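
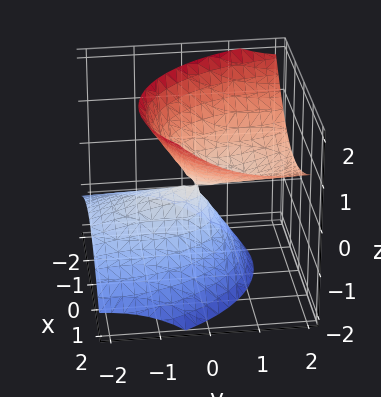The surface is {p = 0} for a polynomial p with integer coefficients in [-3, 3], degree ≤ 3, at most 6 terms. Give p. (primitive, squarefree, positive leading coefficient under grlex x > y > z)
2*x^2 - x*z + y^2 - 3*y*z - 2*z^2

(a) deg p = 2. A generic line meets the surface in up to 2 points.
(b) Reading off the gridlines: it crosses the y-axis at the gridline y = 0; one z-axis crossing is at z = 0; one x-axis crossing is at x = 0.
(c) Solving for integer coefficients yields p as stated.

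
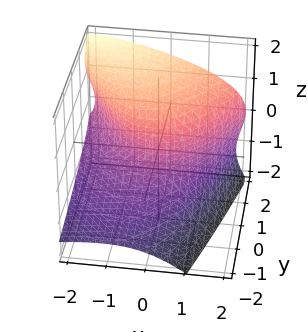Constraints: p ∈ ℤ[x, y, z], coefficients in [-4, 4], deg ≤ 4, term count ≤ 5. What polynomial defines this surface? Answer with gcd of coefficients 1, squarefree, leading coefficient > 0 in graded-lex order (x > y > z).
x*z^2 + z^3 + x^2 - 2*y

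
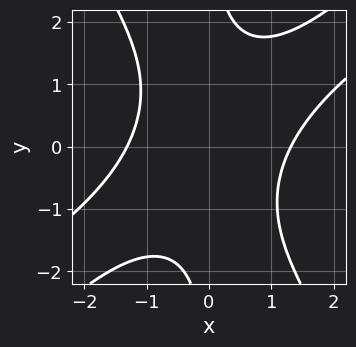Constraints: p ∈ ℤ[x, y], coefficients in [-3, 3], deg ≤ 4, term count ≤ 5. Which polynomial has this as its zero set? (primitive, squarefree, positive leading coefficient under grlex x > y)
x^4 - 2*x^3*y + x*y^3 - 3

(a) Degree: no degree-3 curve has this shape, so deg p = 4.
(b) Checking where it meets the axes: no y-intercept at any integer in the box.
(c) Solving for integer coefficients yields p as stated.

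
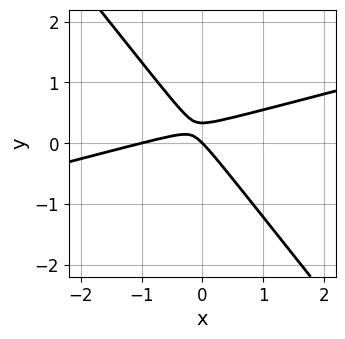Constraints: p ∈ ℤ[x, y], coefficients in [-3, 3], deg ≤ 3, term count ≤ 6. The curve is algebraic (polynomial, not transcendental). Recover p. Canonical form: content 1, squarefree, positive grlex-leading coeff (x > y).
First, the degree is 2 — no degree-1 curve has this shape.
Next, observable constraints: among the integer gridlines, it crosses the x-axis at x ∈ {-1, 0}; it crosses the y-axis at the gridline y = 0.
Finally, these observations pin down the coefficients.

x^2 - 3*x*y - 3*y^2 + x + y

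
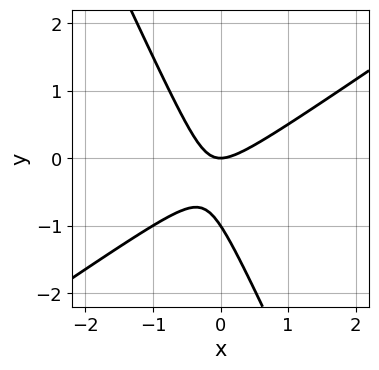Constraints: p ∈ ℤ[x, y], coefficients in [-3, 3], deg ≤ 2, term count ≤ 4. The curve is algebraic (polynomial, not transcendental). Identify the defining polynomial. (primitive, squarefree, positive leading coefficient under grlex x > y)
(a) The degree is 2 — a generic line meets the curve in up to 2 points.
(b) From the axis intercepts and sections: one x-axis crossing is at x = 0; the y-axis gridline crossings are at y ∈ {-1, 0}.
(c) Putting this together gives p.

3*x^2 - 3*x*y - 2*y^2 - 2*y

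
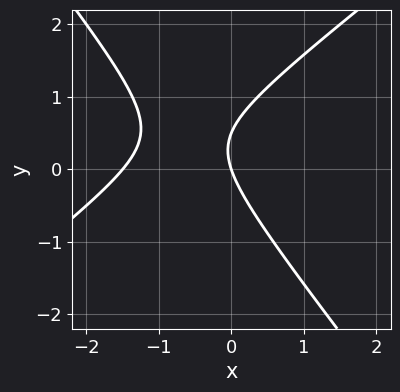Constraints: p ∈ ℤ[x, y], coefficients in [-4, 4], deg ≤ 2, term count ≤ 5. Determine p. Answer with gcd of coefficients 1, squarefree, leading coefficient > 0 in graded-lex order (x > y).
2*x^2 - x*y - 2*y^2 + 3*x + y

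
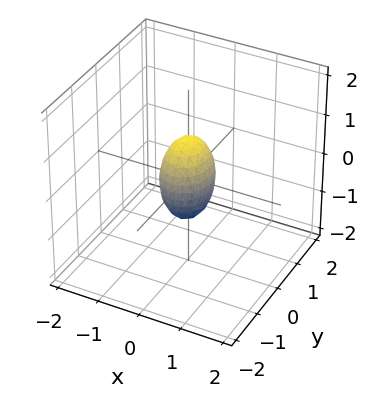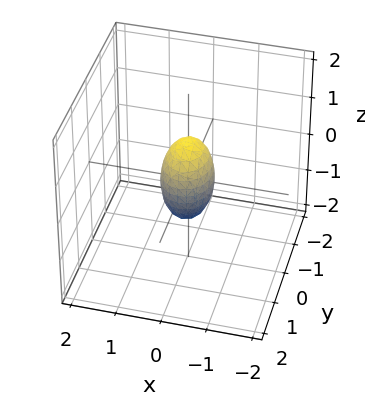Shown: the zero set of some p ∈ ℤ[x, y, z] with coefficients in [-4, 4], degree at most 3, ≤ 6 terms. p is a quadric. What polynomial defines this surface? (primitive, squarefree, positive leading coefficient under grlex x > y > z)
3*x^2 + 2*y^2 + z^2 - 1

(a) Degree: bounded and convex; a quadric, so deg p = 2.
(b) Symmetries: the x ↦ −x reflection is a symmetry, so x appears only in even powers; mirror symmetry y ↦ −y ⇒ only even powers of y; it's symmetric under z → −z, forcing even powers of z.
(c) From the axis intercepts and sections: among the integer gridlines, it crosses the z-axis at z ∈ {-1, 1}.
(d) Putting this together gives p.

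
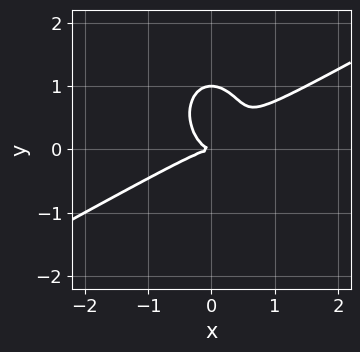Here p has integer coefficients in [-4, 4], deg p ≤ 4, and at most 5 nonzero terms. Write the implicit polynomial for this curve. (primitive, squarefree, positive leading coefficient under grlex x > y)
1. The degree is 3 — the shape is more complex than any degree-2 curve.
2. From the visible intercepts: it meets the x-axis at x = 0 (among the integer gridlines); among the integer gridlines, it crosses the y-axis at y ∈ {0, 1}.
3. These observations pin down the coefficients.

2*x^3 - 3*x^2*y - 2*y^3 + 2*y^2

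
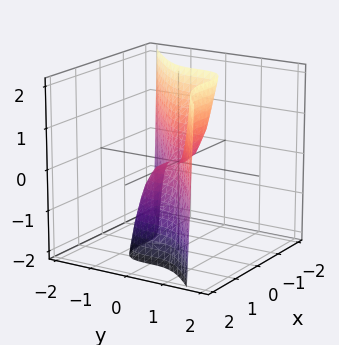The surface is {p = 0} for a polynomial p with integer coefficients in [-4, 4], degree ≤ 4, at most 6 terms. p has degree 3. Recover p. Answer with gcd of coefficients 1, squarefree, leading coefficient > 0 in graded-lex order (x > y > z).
The degree is 3 — the shape is more complex than any degree-2 surface.
Against the integer gridlines: it crosses the y-axis at the gridline y = 0; one z-axis crossing is at z = 0; it crosses the x-axis at the gridline x = 0.
Solving for integer coefficients yields p as stated.

2*x^3 - 3*y^3 - x^2 + z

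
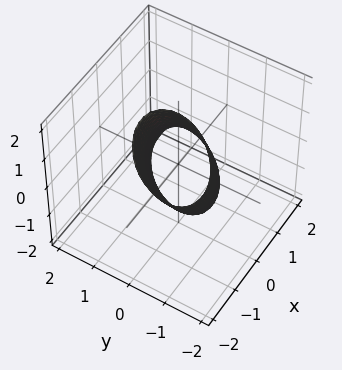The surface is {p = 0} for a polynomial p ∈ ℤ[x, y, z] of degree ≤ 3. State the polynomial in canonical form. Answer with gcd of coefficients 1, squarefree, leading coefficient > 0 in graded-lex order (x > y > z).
3*x^2 - 3*x*y + 3*x*z + 3*y^2 + z^2 - 3

Degree: a generic line meets the surface in up to 2 points, so deg p = 2.
Observable constraints: among the integer gridlines, it crosses the x-axis at x ∈ {-1, 1}; the y-axis gridline crossings are at y ∈ {-1, 1}.
Together with the visible shape, these determine p as stated.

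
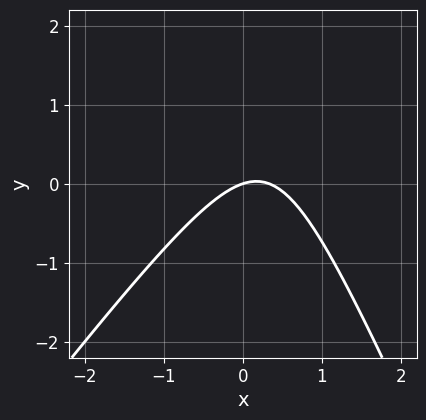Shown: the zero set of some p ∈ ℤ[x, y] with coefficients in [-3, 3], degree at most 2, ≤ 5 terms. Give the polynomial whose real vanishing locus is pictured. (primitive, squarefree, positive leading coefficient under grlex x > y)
(a) deg p = 2.
(b) From the axis intercepts and sections: it crosses the y-axis at the gridline y = 0; it crosses the x-axis at the gridline x = 0.
(c) Assembling these constraints gives the stated polynomial.

3*x^2 - x*y - y^2 - x + 3*y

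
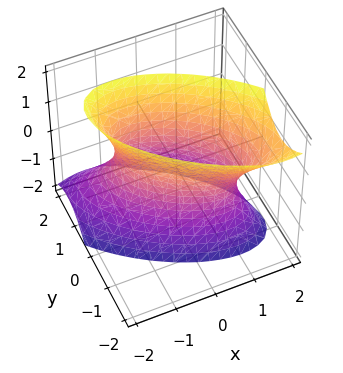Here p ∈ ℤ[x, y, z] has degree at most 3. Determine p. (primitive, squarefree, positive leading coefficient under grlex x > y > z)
(a) The degree is 2 — no degree-1 surface has this shape.
(b) From the visible intercepts: the x-axis gridline crossings are at x ∈ {-1, 1}; it misses every integer gridline on the z-axis.
(c) The integer polynomial consistent with all of this is the stated p.

2*x^2 + 3*x*y + 3*y^2 + y*z - z^2 - 2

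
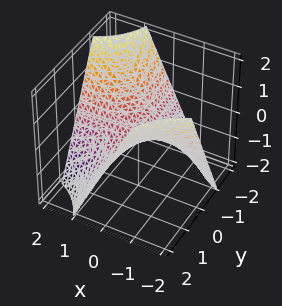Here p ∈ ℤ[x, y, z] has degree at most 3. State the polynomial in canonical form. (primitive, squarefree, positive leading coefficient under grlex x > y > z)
First, degree: a saddle surface; a quadric, so deg p = 2.
Next, checking where it meets the axes: every point of the y-axis in the box is on the surface; every point of the x-axis in the box is on the surface.
Finally, matching integer coefficients to the picture gives p.

x*y + z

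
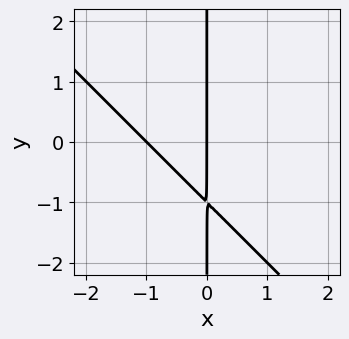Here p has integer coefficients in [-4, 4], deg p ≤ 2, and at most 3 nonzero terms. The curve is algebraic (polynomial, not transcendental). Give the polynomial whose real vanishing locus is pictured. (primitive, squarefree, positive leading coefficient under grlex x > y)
x^2 + x*y + x

(a) deg p = 2.
(b) Against the integer gridlines: the x-axis gridline crossings are at x ∈ {-1, 0}; the visible y-axis segment lies entirely on the curve.
(c) The integer polynomial consistent with all of this is the stated p.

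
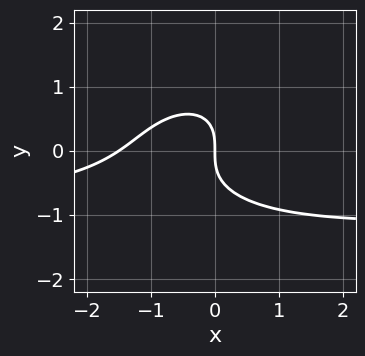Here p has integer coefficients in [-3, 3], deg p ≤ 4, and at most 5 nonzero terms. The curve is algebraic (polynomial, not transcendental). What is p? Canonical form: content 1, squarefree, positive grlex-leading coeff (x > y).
2*x^2*y - x*y^2 + 3*y^3 + 2*x^2 + 3*x

First, the degree is 3 — the shape is more complex than any degree-2 curve.
Next, from the axis intercepts and sections: one x-axis crossing is at x = 0; one y-axis crossing is at y = 0.
Finally, the integer polynomial consistent with all of this is the stated p.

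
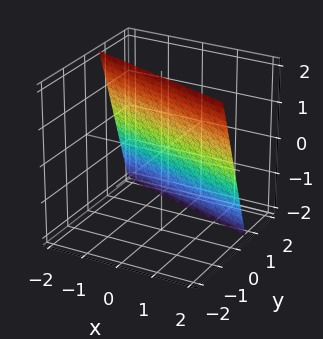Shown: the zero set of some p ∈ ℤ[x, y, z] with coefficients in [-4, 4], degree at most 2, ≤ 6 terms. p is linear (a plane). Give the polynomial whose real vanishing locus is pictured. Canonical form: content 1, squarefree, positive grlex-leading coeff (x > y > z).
First, deg p = 1. The surface is flat (a plane).
Then, against the integer gridlines: one z-axis crossing is at z = 2; one x-axis crossing is at x = 2.
Finally, assembling these constraints gives the stated polynomial.

x + 3*y + z - 2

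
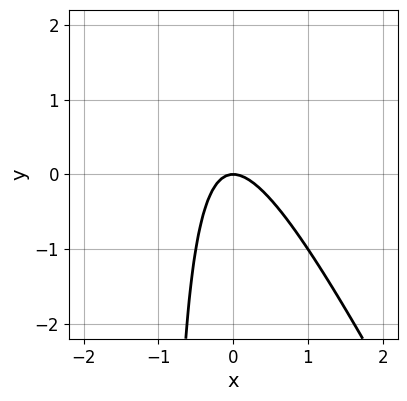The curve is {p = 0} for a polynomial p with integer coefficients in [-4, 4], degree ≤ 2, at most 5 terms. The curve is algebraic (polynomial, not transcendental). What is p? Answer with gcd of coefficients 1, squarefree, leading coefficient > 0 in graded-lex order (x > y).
1. Degree: a generic line meets the curve in up to 2 points, so deg p = 2.
2. Reading off the gridlines: one x-axis crossing is at x = 0; it crosses the y-axis at the gridline y = 0.
3. Putting this together gives p.

2*x^2 + x*y + y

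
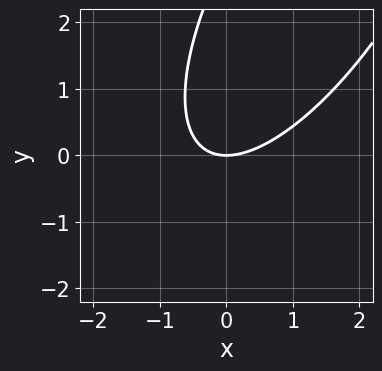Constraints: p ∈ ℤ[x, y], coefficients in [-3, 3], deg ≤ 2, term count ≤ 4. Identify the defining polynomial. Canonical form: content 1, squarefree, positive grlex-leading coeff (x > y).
2*x^2 - 2*x*y + y^2 - 3*y

The degree is 2 — a generic line meets the curve in up to 2 points.
Observable constraints: it crosses the x-axis at the gridline x = 0; it meets the y-axis at y = 0 (among the integer gridlines).
Putting this together gives p.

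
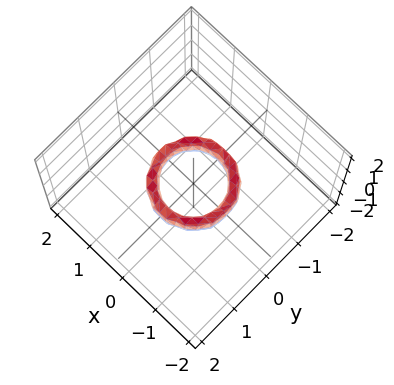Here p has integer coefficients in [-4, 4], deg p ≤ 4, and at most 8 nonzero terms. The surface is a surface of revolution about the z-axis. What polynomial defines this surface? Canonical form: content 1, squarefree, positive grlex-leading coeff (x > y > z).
2*x^4 + 4*x^2*y^2 + 2*y^4 - 3*x^2 - 3*y^2 + z^2 + 1

Degree: the shape is more complex than any degree-3 surface, so deg p = 4.
Symmetries: rotational symmetry about the z-axis ⇒ p depends on x, y only through x² + y².
Observable constraints: the x-axis gridline crossings are at x ∈ {-1, 1}; the y-axis gridline crossings are at y ∈ {-1, 1}; no z-intercept at any integer in the box; a circular section at z = 0 has radius between 0 and 1.
Putting this together gives p.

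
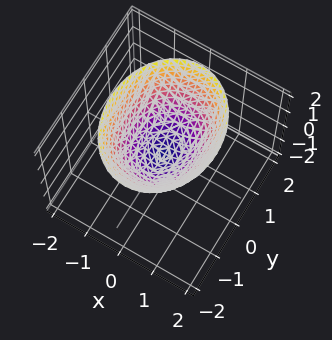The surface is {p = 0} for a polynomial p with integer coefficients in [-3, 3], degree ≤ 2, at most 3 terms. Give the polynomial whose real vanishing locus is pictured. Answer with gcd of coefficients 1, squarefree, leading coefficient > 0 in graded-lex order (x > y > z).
3*x^2 + 2*y^2 - 3*z

First, degree: a single bowl opening along one axis; a quadric, so deg p = 2.
Next, symmetries: mirror symmetry y ↦ −y ⇒ only even powers of y; the x ↦ −x reflection is a symmetry, so x appears only in even powers.
Next, from the axis intercepts and sections: one y-axis crossing is at y = 0; it crosses the z-axis at the gridline z = 0; it crosses the x-axis at the gridline x = 0.
Finally, the integer polynomial consistent with all of this is the stated p.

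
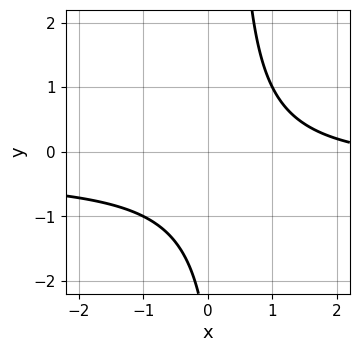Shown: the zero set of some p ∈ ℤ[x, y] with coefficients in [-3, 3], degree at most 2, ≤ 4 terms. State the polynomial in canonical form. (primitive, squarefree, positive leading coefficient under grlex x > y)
The degree is 2 — the shape is more complex than any degree-1 curve.
Against the integer gridlines: it misses every integer gridline on the x-axis; it misses every integer gridline on the y-axis.
These observations pin down the coefficients.

3*x*y + x - y - 3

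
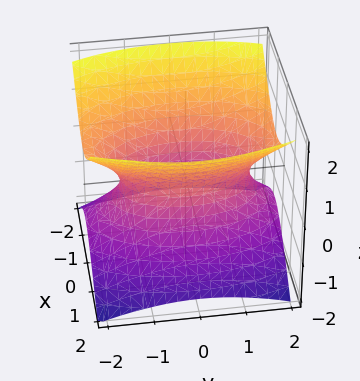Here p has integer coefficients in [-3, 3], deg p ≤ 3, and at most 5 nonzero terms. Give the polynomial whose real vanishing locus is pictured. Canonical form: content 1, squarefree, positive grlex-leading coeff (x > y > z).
First, the degree is 2 — one connected sheet with a waist; a quadric.
Then, symmetries: it's symmetric under x → −x, forcing even powers of x; the z ↦ −z reflection is a symmetry, so z appears only in even powers; it's symmetric under y → −y, forcing even powers of y.
Then, checking where it meets the axes: the surface avoids every integer z-axis point in the box.
Finally, solving for integer coefficients yields p as stated.

3*x^2 + y^2 - 3*z^2 - 2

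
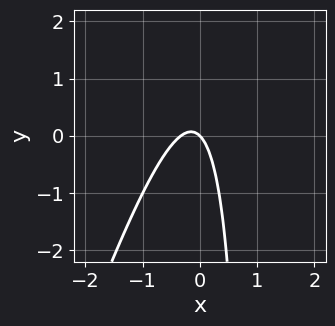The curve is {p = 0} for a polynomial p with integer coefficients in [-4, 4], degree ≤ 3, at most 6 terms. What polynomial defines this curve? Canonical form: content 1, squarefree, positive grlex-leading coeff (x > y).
3*x^2 - x*y + x + y

First, deg p = 2. The shape is more complex than any degree-1 curve.
Next, from the visible intercepts: one y-axis crossing is at y = 0; it meets the x-axis at x = 0 (among the integer gridlines).
Finally, the integer polynomial consistent with all of this is the stated p.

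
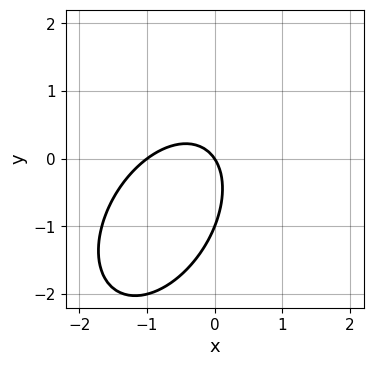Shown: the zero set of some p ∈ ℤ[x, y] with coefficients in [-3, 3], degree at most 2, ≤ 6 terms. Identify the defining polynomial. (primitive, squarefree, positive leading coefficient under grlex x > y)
(a) The degree is 2 — the shape is more complex than any degree-1 curve.
(b) Reading off the gridlines: the y-axis gridline crossings are at y ∈ {-1, 0}; among the integer gridlines, it crosses the x-axis at x ∈ {-1, 0}.
(c) Assembling these constraints gives the stated polynomial.

3*x^2 - 2*x*y + 2*y^2 + 3*x + 2*y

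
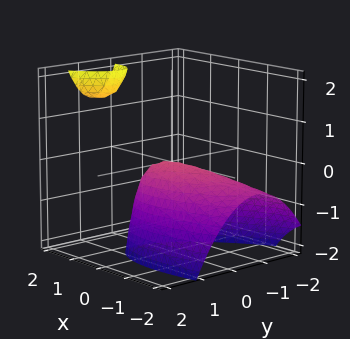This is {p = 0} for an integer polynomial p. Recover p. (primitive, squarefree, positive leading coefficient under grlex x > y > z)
x^2 - 2*x*y - 2*x*z + 3*y^2 + 2*z

1. The picture has 2 separate pieces.
2. deg p = 2.
3. Against the integer gridlines: one z-axis crossing is at z = 0; it meets the x-axis at x = 0 (among the integer gridlines); one y-axis crossing is at y = 0.
4. These observations pin down the coefficients.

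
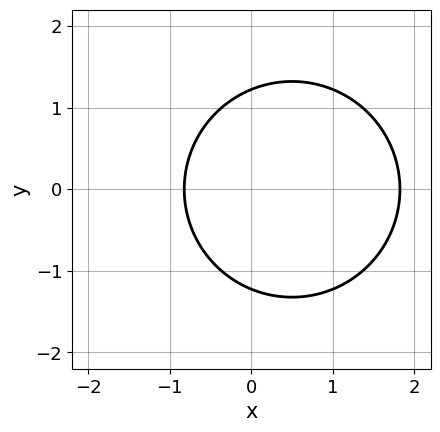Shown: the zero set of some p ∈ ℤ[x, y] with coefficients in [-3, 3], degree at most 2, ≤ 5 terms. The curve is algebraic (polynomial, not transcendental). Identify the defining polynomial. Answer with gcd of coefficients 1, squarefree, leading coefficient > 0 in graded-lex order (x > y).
1. The degree is 2 — a generic line meets the curve in up to 2 points.
2. Symmetries: it's symmetric under y → −y, forcing even powers of y.
3. The integer polynomial consistent with all of this is the stated p.

2*x^2 + 2*y^2 - 2*x - 3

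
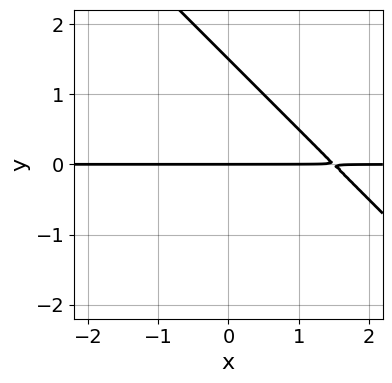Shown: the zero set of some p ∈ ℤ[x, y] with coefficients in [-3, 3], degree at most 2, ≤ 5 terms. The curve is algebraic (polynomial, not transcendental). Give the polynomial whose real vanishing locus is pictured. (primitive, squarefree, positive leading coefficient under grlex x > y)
2*x*y + 2*y^2 - 3*y

(a) Degree: the shape is more complex than any degree-1 curve, so deg p = 2.
(b) Checking where it meets the axes: every point of the x-axis in the box is on the curve; it crosses the y-axis at the gridline y = 0.
(c) Fitting integer coefficients to these (and the overall shape) gives p.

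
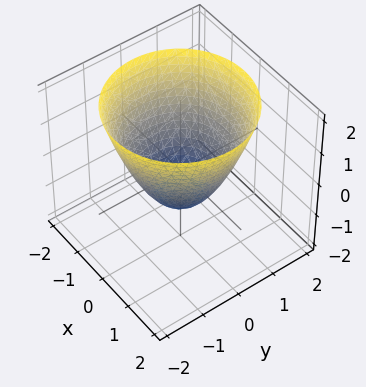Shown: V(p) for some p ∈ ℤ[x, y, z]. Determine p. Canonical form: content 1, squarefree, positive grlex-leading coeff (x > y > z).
x^2 + y^2 - z - 1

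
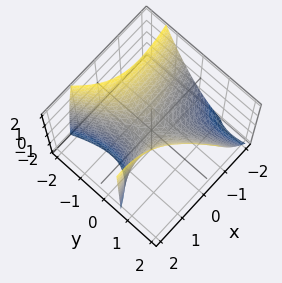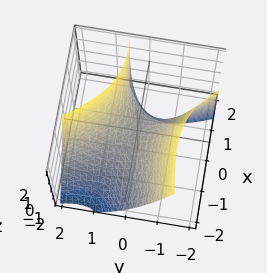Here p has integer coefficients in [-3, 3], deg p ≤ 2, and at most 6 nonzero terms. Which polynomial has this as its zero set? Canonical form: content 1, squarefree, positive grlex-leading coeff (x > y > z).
x^2 - 3*x*y - x*z - 2*y^2 + 2*z

(a) Degree: the shape is more complex than any degree-1 surface, so deg p = 2.
(b) Against the integer gridlines: it crosses the y-axis at the gridline y = 0; it crosses the x-axis at the gridline x = 0; it crosses the z-axis at the gridline z = 0.
(c) The integer polynomial consistent with all of this is the stated p.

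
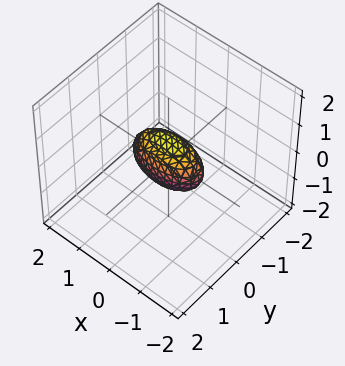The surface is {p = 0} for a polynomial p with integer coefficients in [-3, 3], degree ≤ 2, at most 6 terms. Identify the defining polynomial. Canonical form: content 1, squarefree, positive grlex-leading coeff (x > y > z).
x^2 + 3*y^2 + 2*z^2 - 1

First, degree: a closed, bounded, convex surface; a quadric, so deg p = 2.
Next, symmetries: it's symmetric under z → −z, forcing even powers of z; mirror symmetry x ↦ −x ⇒ only even powers of x; it's symmetric under y → −y, forcing even powers of y.
Then, observable constraints: among the integer gridlines, it crosses the x-axis at x ∈ {-1, 1}.
Finally, these observations pin down the coefficients.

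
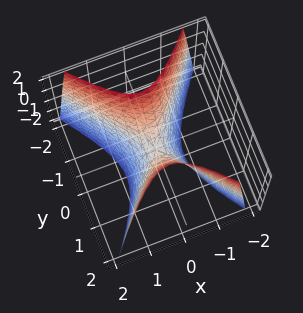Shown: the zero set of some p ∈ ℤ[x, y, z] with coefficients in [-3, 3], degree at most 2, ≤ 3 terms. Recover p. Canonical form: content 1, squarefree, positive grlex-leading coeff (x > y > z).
3*x^2 - 2*y^2 + z

(a) Degree: a saddle surface; a quadric, so deg p = 2.
(b) Symmetries: the x ↦ −x reflection is a symmetry, so x appears only in even powers; mirror symmetry y ↦ −y ⇒ only even powers of y.
(c) From the visible intercepts: it meets the z-axis at z = 0 (among the integer gridlines); it meets the x-axis at x = 0 (among the integer gridlines); one y-axis crossing is at y = 0.
(d) The integer polynomial consistent with all of this is the stated p.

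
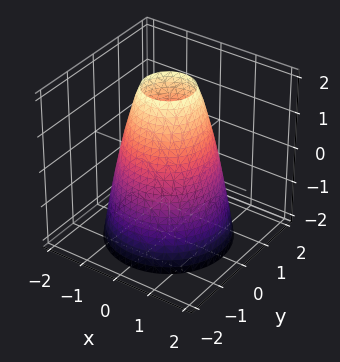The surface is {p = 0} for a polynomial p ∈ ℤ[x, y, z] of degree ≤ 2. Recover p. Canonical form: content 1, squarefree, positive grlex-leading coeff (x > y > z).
2*x^2 + 2*y^2 + z - 3

1. Degree: the shape is more complex than any degree-1 surface, so deg p = 2.
2. Symmetry: the z-axis is an axis of rotation, so x and y enter only as x² + y².
3. Checking where it meets the axes: a circular section at z = 0 has radius between 1 and 2; the surface avoids every integer z-axis point in the box.
4. Putting this together gives p.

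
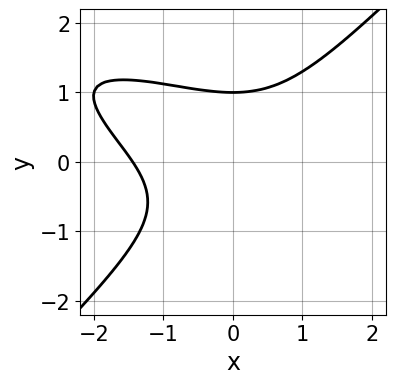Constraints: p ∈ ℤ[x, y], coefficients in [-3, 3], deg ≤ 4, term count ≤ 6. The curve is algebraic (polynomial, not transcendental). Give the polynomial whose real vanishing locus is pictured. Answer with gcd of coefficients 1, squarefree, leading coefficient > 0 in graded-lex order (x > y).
First, the degree is 3 — no degree-2 curve has this shape.
Then, against the integer gridlines: it crosses the y-axis at the gridline y = 1.
Finally, the integer polynomial consistent with all of this is the stated p.

x^3 + 2*x^2*y - 3*y^3 + 3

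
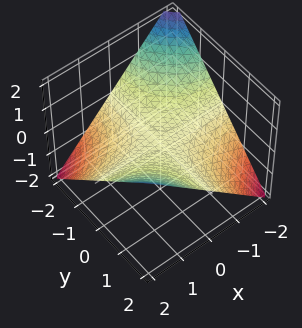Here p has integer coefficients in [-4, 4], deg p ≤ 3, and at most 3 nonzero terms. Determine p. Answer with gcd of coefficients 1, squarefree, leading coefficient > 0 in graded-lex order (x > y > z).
(a) deg p = 2. A saddle surface; a quadric.
(b) Reading off the gridlines: it meets the z-axis at z = 0 (among the integer gridlines); the visible y-axis segment lies entirely on the surface; the visible x-axis segment lies entirely on the surface.
(c) Assembling these constraints gives the stated polynomial.

x*y - 2*z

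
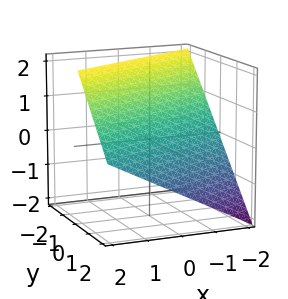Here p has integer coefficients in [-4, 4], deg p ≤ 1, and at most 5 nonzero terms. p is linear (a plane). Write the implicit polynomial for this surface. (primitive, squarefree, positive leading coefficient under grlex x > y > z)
x - 2*y - 2*z + 2

(a) deg p = 1. The surface is flat (a plane).
(b) From the visible intercepts: it crosses the z-axis at the gridline z = 1; it meets the y-axis at y = 1 (among the integer gridlines); one x-axis crossing is at x = -2.
(c) Solving for integer coefficients yields p as stated.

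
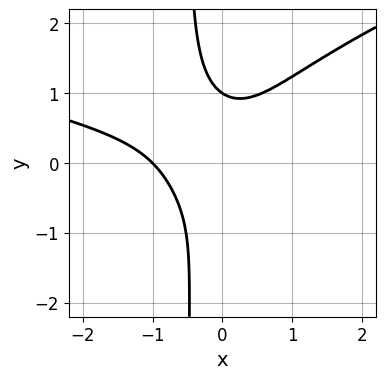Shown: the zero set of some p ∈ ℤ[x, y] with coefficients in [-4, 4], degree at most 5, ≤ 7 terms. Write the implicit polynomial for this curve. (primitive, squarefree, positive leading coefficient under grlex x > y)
1. The degree is 4 — no degree-3 curve has this shape.
2. From the axis intercepts and sections: it crosses the y-axis at the gridline y = 1; it meets the x-axis at x = -1 (among the integer gridlines).
3. Solving for integer coefficients yields p as stated.

2*x*y^3 - x^3 - 3*x^2*y + y^3 - 1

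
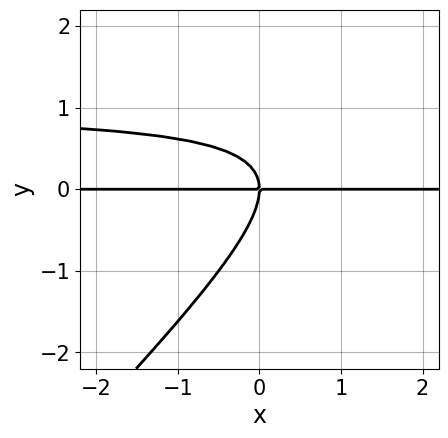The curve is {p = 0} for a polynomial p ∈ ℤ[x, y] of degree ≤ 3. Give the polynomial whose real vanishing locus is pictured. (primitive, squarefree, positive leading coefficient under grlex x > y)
x*y^2 - y^3 - x*y

(a) The degree is 3 — no degree-2 curve has this shape.
(b) From the visible intercepts: one y-axis crossing is at y = 0; the visible x-axis segment lies entirely on the curve.
(c) Putting this together gives p.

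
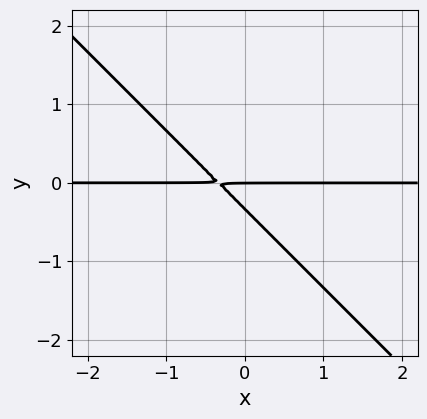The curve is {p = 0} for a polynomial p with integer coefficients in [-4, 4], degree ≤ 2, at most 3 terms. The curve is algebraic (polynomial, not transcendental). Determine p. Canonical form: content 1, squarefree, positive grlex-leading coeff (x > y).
1. deg p = 2. A generic line meets the curve in up to 2 points.
2. From the visible intercepts: the visible x-axis segment lies entirely on the curve; one y-axis crossing is at y = 0.
3. Solving for integer coefficients yields p as stated.

3*x*y + 3*y^2 + y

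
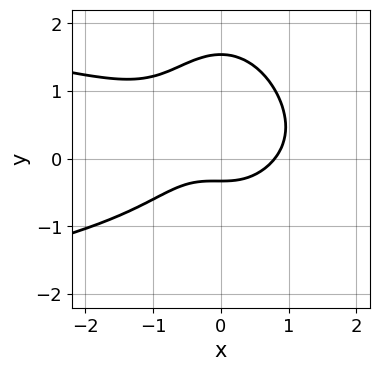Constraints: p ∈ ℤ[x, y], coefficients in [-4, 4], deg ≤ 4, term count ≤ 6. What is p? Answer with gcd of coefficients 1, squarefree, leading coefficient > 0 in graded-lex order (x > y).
First, deg p = 4. The shape is more complex than any degree-3 curve.
Finally, matching integer coefficients to the picture gives p.

3*x^2*y^2 + y^4 + 2*x^3 - 3*y - 1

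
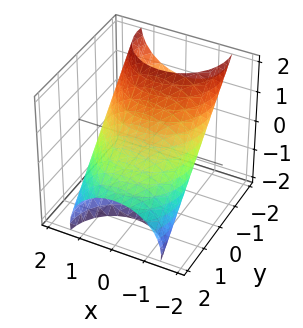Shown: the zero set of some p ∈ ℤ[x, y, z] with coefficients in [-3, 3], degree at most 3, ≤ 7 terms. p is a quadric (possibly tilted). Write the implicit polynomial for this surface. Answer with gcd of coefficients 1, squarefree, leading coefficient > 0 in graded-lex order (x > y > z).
Degree: a generic line meets the surface in up to 2 points, so deg p = 2.
Putting this together gives p.

x^2 + y^2 + 2*y*z + z^2 - 2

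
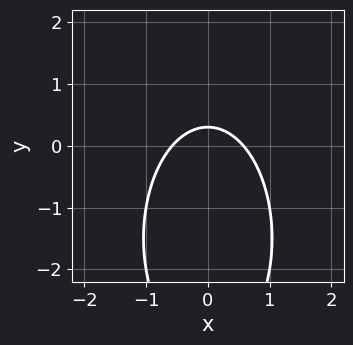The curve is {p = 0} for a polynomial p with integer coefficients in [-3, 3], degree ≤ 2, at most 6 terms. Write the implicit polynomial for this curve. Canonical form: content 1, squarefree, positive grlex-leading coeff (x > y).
3*x^2 + y^2 + 3*y - 1

1. deg p = 2. No degree-1 curve has this shape.
2. Symmetries: the x ↦ −x reflection is a symmetry, so x appears only in even powers.
3. Putting this together gives p.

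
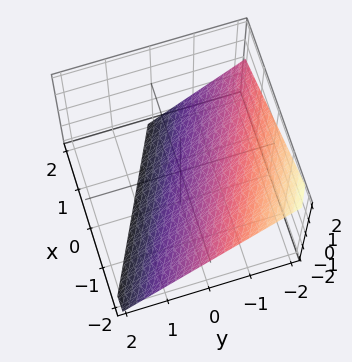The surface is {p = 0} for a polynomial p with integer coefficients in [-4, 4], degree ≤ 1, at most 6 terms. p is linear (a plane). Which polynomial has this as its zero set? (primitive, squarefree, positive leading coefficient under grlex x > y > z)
x + 2*y + 2*z + 2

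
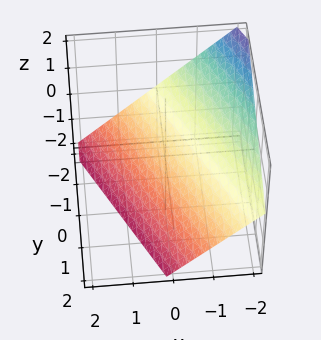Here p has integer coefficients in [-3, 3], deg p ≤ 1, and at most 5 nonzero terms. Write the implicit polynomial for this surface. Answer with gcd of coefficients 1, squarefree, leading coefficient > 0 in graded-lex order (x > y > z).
deg p = 1. Every cross-section is a straight line — this is a plane.
Observable constraints: one x-axis crossing is at x = -1; it crosses the z-axis at the gridline z = -1.
Putting this together gives p. Check: (0, -2, 0) on the y-axis lies on the surface, and p(0, -2, 0) = 0. ✓

2*x + y + 2*z + 2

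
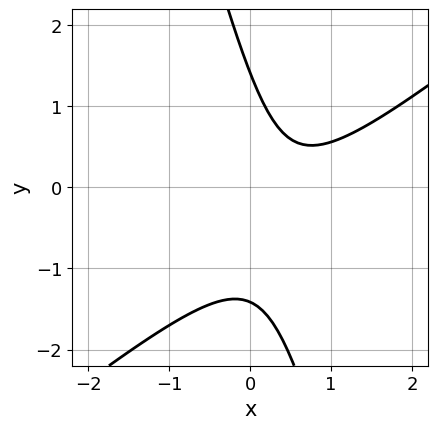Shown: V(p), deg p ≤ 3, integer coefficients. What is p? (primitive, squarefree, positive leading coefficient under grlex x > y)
3*x^2 - 3*x*y - y^2 - 3*x + 2

1. The degree is 2 — no degree-1 curve has this shape.
2. Reading off the gridlines: the curve avoids every integer x-axis point in the box.
3. Together with the visible shape, these determine p as stated.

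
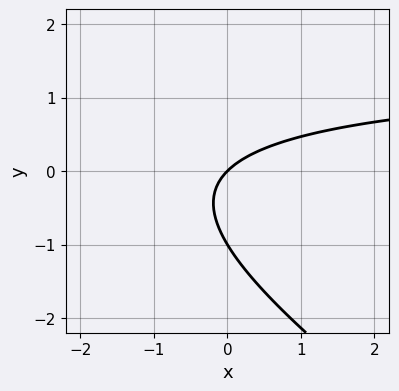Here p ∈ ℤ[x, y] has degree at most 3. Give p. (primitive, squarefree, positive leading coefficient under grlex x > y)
deg p = 2. No degree-1 curve has this shape.
From the axis intercepts and sections: one x-axis crossing is at x = 0; the y-axis gridline crossings are at y ∈ {-1, 0}.
Together with the visible shape, these determine p as stated.

2*x*y + 3*y^2 - 3*x + 3*y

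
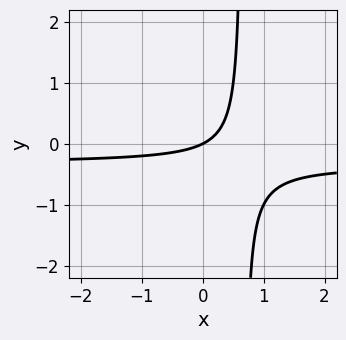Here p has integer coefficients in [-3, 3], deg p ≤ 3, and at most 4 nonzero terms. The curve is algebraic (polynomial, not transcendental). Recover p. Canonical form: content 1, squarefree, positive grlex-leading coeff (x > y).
(a) The degree is 2 — no degree-1 curve has this shape.
(b) Reading off the gridlines: one y-axis crossing is at y = 0; it crosses the x-axis at the gridline x = 0.
(c) Assembling these constraints gives the stated polynomial.

3*x*y + x - 2*y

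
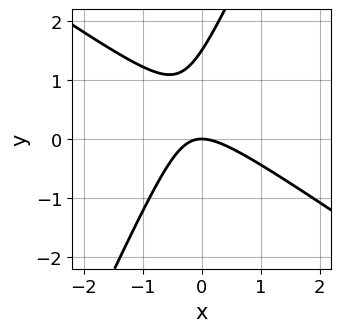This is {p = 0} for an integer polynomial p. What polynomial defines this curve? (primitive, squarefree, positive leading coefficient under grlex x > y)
(a) Degree: the shape is more complex than any degree-1 curve, so deg p = 2.
(b) From the axis intercepts and sections: it crosses the x-axis at the gridline x = 0; it meets the y-axis at y = 0 (among the integer gridlines).
(c) Matching integer coefficients to the picture gives p.

3*x^2 + 3*x*y - 2*y^2 + 3*y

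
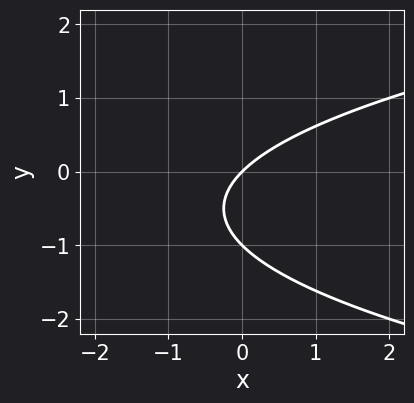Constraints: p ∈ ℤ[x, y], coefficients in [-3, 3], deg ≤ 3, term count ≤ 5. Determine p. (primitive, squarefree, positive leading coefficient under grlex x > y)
y^2 - x + y

First, deg p = 2. The shape is more complex than any degree-1 curve.
Next, against the integer gridlines: one x-axis crossing is at x = 0; the y-axis gridline crossings are at y ∈ {-1, 0}.
Finally, the integer polynomial consistent with all of this is the stated p.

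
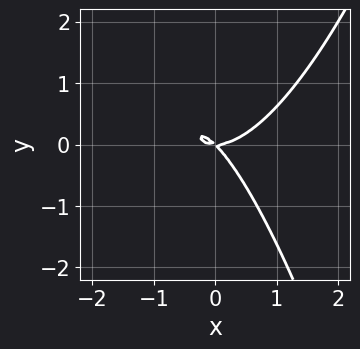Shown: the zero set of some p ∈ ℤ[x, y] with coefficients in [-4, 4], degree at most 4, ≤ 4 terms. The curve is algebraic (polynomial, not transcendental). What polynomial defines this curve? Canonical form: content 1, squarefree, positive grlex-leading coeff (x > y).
x^3 - x*y - y^2

First, degree: a generic line meets the curve in up to 3 points, so deg p = 3.
Then, against the integer gridlines: one x-axis crossing is at x = 0; it crosses the y-axis at the gridline y = 0.
Finally, together with the visible shape, these determine p as stated.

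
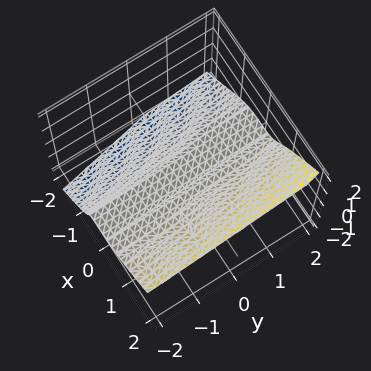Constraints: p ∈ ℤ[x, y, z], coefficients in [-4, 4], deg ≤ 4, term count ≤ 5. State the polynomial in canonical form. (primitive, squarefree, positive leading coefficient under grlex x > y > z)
3*x^3 + 2*x*y*z - 3*z^3 - 2*x*z - 3*z

First, deg p = 3.
Then, from the visible intercepts: it crosses the x-axis at the gridline x = 0; the visible y-axis segment lies entirely on the surface; one z-axis crossing is at z = 0.
Finally, assembling these constraints gives the stated polynomial.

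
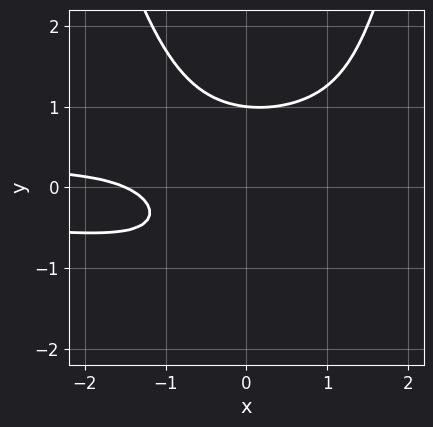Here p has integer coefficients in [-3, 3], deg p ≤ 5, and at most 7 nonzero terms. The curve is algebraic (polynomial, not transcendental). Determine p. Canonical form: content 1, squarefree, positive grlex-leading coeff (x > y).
3*x^2*y^2 - 3*y^3 - 3*x*y + 2*x + 3

The degree is 4 — no degree-3 curve has this shape.
From the axis intercepts and sections: one y-axis crossing is at y = 1.
Together with the visible shape, these determine p as stated.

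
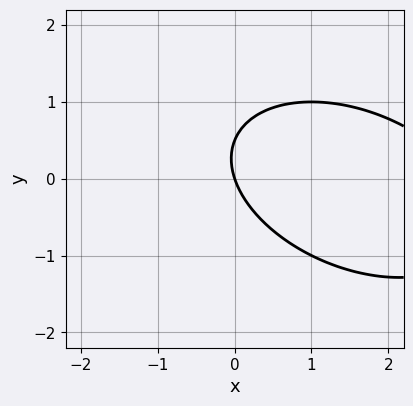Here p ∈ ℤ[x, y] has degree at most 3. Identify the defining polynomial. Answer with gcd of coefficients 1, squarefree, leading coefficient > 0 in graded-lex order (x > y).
1. The degree is 2 — no degree-1 curve has this shape.
2. From the axis intercepts and sections: it meets the y-axis at y = 0 (among the integer gridlines); it meets the x-axis at x = 0 (among the integer gridlines).
3. Matching integer coefficients to the picture gives p.

x^2 + x*y + 2*y^2 - 3*x - y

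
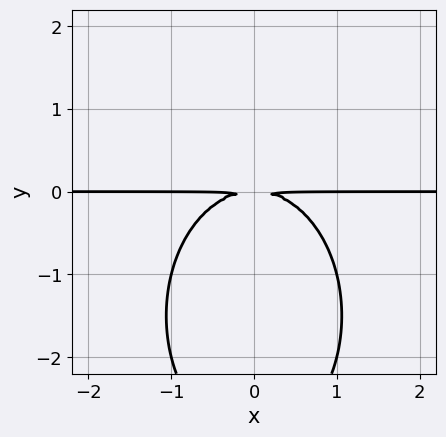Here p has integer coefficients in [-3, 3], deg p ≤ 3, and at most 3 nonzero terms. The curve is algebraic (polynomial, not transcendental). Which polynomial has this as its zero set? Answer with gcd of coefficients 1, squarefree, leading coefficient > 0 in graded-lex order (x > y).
2*x^2*y + y^3 + 3*y^2

Degree: no degree-2 curve has this shape, so deg p = 3.
Symmetries: mirror symmetry x ↦ −x ⇒ only even powers of x.
Against the integer gridlines: every point of the x-axis in the box is on the curve.
Assembling these constraints gives the stated polynomial.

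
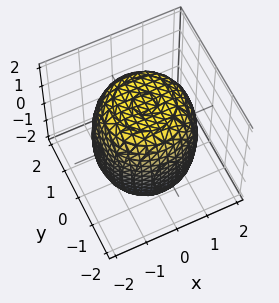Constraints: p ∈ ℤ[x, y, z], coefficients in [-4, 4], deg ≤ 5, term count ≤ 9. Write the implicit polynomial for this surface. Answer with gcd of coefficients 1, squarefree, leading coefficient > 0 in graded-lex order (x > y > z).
x^4 + 2*x^2*y^2 + y^4 - x^2 - y^2 + z^2 - 3

deg p = 4.
Symmetries: every cross-section ⟂ z is a circle, so x, y appear only via x² + y².
Checking where it meets the axes: a circular section at z = 1 has radius between 1 and 2.
Putting this together gives p.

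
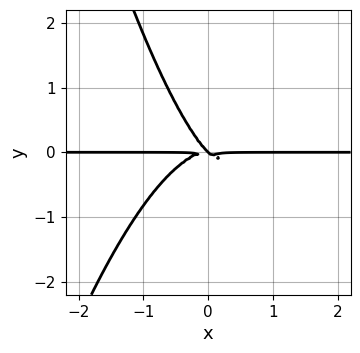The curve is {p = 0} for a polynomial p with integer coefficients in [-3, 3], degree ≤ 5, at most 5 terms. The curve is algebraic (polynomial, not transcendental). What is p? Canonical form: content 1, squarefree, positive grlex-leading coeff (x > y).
First, deg p = 4.
Then, observable constraints: it crosses the y-axis at the gridline y = 0; the visible x-axis segment lies entirely on the curve.
Finally, the integer polynomial consistent with all of this is the stated p.

3*x^3*y + 2*x*y^2 + 2*y^3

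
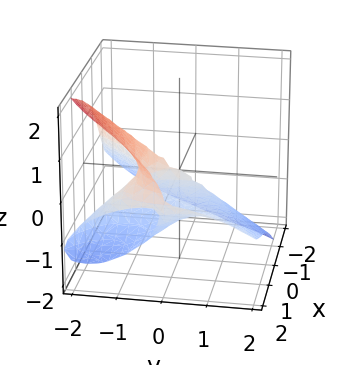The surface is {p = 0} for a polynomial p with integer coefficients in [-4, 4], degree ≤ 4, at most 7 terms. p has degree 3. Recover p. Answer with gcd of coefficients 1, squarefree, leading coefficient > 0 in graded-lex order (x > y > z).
x^3 - 3*x*y*z - y^3 - 3*z^3 - 2*x^2

1. The degree is 3 — the shape is more complex than any degree-2 surface.
2. From the visible intercepts: it meets the z-axis at z = 0 (among the integer gridlines); among the integer gridlines, it crosses the x-axis at x ∈ {0, 2}; it crosses the y-axis at the gridline y = 0.
3. Assembling these constraints gives the stated polynomial.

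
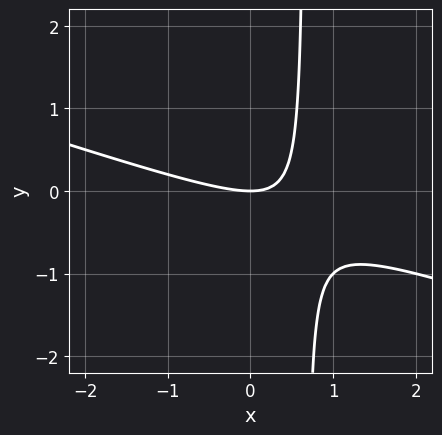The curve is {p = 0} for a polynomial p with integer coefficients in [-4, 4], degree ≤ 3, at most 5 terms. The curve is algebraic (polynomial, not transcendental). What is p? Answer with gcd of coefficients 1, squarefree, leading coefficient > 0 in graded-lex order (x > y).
x^2 + 3*x*y - 2*y

Degree: no degree-1 curve has this shape, so deg p = 2.
Checking where it meets the axes: it meets the y-axis at y = 0 (among the integer gridlines); one x-axis crossing is at x = 0.
These observations pin down the coefficients.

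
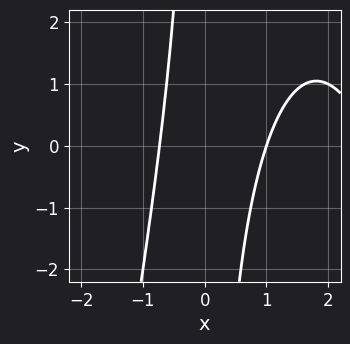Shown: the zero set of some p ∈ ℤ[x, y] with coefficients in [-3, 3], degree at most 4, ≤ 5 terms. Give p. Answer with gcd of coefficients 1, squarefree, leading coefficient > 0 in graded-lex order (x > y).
(a) The degree is 3 — no degree-2 curve has this shape.
(b) Against the integer gridlines: it meets the x-axis at x = 1 (among the integer gridlines); the curve avoids every integer y-axis point in the box.
(c) Putting this together gives p.

x^3 - 3*x^2 + x*y + 2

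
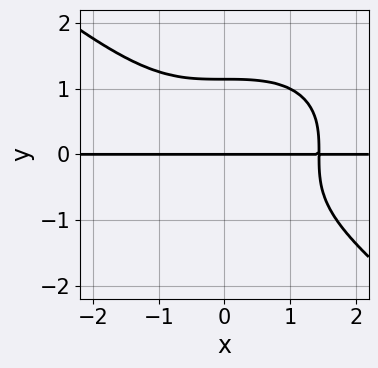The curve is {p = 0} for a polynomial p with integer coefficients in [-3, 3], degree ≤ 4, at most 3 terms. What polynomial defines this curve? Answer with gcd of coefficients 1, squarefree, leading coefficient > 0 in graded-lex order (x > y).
x^3*y + 2*y^4 - 3*y

Degree: the shape is more complex than any degree-3 curve, so deg p = 4.
From the axis intercepts and sections: one y-axis crossing is at y = 0; every point of the x-axis in the box is on the curve.
Fitting integer coefficients to these (and the overall shape) gives p.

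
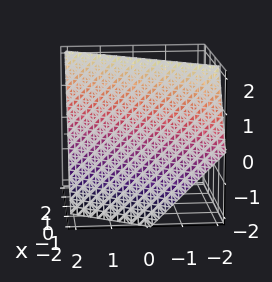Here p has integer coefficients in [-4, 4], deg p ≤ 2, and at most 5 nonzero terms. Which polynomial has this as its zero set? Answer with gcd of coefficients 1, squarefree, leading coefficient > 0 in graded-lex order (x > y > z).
3*x - 2*y - 2*z + 2

1. deg p = 1. The surface is flat (a plane).
2. Checking where it meets the axes: it crosses the z-axis at the gridline z = 1; it meets the y-axis at y = 1 (among the integer gridlines).
3. Solving for integer coefficients yields p as stated.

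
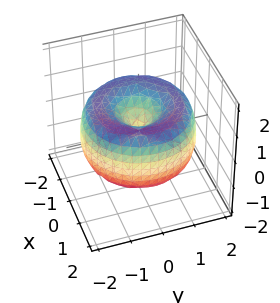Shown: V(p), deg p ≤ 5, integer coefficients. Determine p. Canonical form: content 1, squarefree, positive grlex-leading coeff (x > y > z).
x^4 + 2*x^2*y^2 + y^4 - 3*x^2 - 3*y^2 + 2*z^2

1. deg p = 4. A generic line meets the surface in up to 4 points.
2. Symmetry: the z-axis is an axis of rotation, so x and y enter only as x² + y².
3. Reading off the gridlines: it crosses the z-axis at the gridline z = 0; a circular section at z = 1 has radius exactly 1; one x-axis crossing is at x = 0.
4. Putting this together gives p.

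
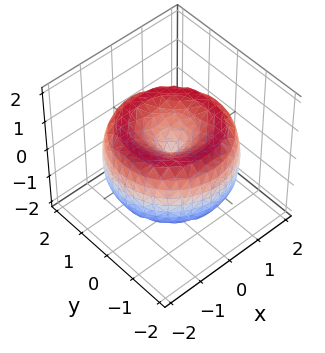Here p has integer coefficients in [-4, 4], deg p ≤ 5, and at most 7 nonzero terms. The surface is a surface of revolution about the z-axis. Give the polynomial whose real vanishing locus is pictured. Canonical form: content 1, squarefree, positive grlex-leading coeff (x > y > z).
x^4 + 2*x^2*y^2 + y^4 - 3*x^2 - 3*y^2 + 2*z^2

1. deg p = 4. No degree-3 surface has this shape.
2. Symmetry: every cross-section ⟂ z is a circle, so x, y appear only via x² + y².
3. Observable constraints: one x-axis crossing is at x = 0; it crosses the y-axis at the gridline y = 0.
4. Together with the visible shape, these determine p as stated.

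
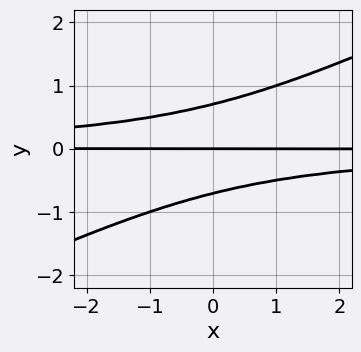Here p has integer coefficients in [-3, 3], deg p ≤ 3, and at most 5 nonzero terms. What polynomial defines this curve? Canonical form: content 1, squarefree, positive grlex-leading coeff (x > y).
x*y^2 - 2*y^3 + y

First, the degree is 3 — the shape is more complex than any degree-2 curve.
Then, reading off the gridlines: it meets the y-axis at y = 0 (among the integer gridlines); every point of the x-axis in the box is on the curve.
Finally, fitting integer coefficients to these (and the overall shape) gives p.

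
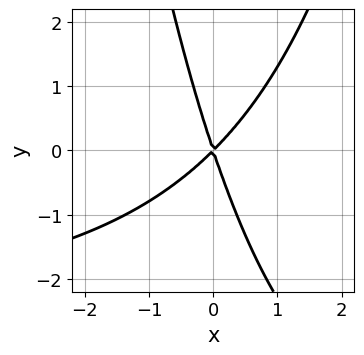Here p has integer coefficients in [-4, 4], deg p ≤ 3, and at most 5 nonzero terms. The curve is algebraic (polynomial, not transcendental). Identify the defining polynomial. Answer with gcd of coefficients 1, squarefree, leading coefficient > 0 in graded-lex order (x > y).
First, deg p = 3. No degree-2 curve has this shape.
Next, from the axis intercepts and sections: one y-axis crossing is at y = 0; it crosses the x-axis at the gridline x = 0.
Finally, these observations pin down the coefficients.

x^2*y + 3*x^2 - 2*x*y - y^2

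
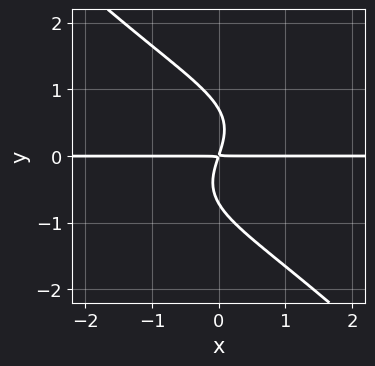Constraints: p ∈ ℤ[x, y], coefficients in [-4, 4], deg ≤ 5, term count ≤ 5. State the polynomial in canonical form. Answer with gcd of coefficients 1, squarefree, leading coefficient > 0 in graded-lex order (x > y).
1. Degree: a generic line meets the curve in up to 4 points, so deg p = 4.
2. Against the integer gridlines: every point of the x-axis in the box is on the curve.
3. Fitting integer coefficients to these (and the overall shape) gives p.

x^2*y^2 - x*y^3 - 2*y^4 - 3*x*y + y^2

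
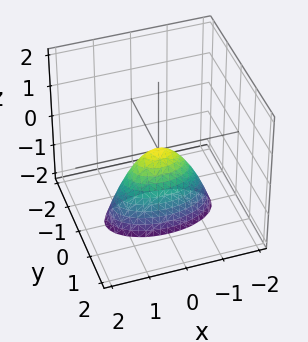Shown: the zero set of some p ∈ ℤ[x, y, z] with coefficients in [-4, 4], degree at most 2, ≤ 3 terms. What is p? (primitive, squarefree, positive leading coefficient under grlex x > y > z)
x^2 + 3*y^2 + z

Degree: a single bowl opening along one axis; a quadric, so deg p = 2.
Symmetries: the y ↦ −y reflection is a symmetry, so y appears only in even powers; mirror symmetry x ↦ −x ⇒ only even powers of x.
Against the integer gridlines: it crosses the y-axis at the gridline y = 0; it meets the x-axis at x = 0 (among the integer gridlines); one z-axis crossing is at z = 0.
Together with the visible shape, these determine p as stated.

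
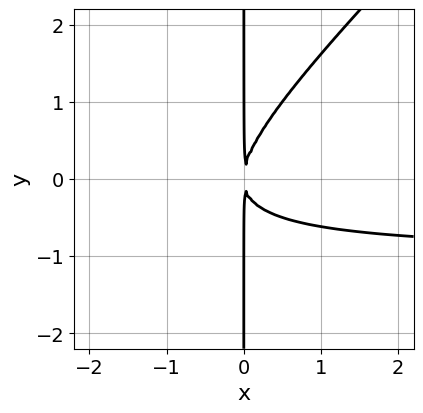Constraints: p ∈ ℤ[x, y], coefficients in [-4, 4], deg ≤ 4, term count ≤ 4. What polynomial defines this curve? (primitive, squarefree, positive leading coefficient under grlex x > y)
x^2*y - x*y^2 + x^2

First, degree: the shape is more complex than any degree-2 curve, so deg p = 3.
Then, observable constraints: the visible y-axis segment lies entirely on the curve.
Finally, matching integer coefficients to the picture gives p.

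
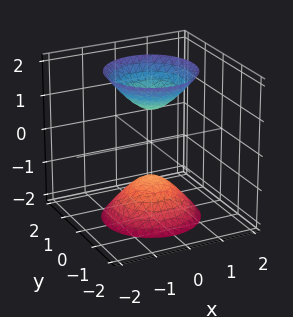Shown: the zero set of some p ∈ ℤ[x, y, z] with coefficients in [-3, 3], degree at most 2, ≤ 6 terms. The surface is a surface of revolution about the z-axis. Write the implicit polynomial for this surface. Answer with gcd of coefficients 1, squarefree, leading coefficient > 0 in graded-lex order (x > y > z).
First, there are 2 components. They look like related sheets of one shape, so recover p as a whole.
Then, deg p = 2. No degree-1 surface has this shape.
Then, symmetries: the z-axis is an axis of rotation, so x and y enter only as x² + y².
Next, from the axis intercepts and sections: a circular section at z = -2 has radius between 1 and 2; no x-intercept at any integer in the box.
Finally, the integer polynomial consistent with all of this is the stated p. Check: (0, 0, -1) on the z-axis lies on the surface, and p(0, 0, -1) = 0. ✓

2*x^2 + 2*y^2 - z^2 + 1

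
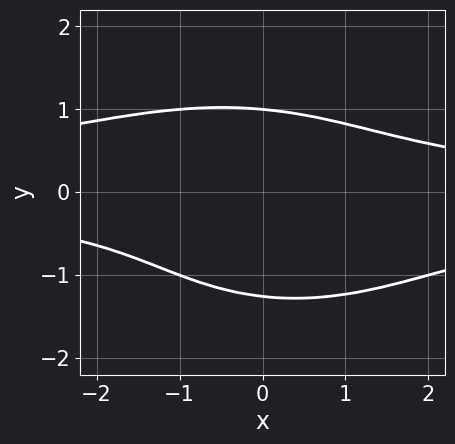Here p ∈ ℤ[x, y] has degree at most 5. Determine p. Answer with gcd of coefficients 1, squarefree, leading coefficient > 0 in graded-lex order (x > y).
x^2*y^2 + 2*y^4 + y^3 + x*y - 3

1. deg p = 4. No degree-3 curve has this shape.
2. From the visible intercepts: the curve avoids every integer x-axis point in the box; it meets the y-axis at y = 1 (among the integer gridlines).
3. Matching integer coefficients to the picture gives p.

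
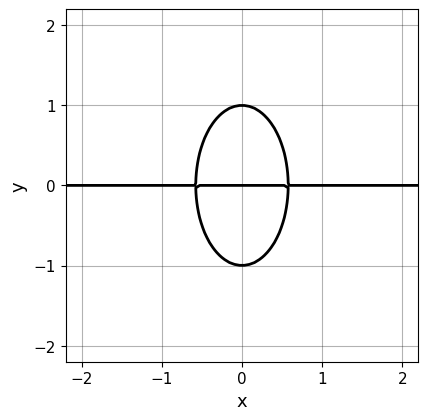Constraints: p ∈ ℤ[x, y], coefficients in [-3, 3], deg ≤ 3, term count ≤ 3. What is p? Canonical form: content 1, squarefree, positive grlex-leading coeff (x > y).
3*x^2*y + y^3 - y

(a) Degree: no degree-2 curve has this shape, so deg p = 3.
(b) Symmetries: it's symmetric under x → −x, forcing even powers of x.
(c) From the axis intercepts and sections: every point of the x-axis in the box is on the curve; the y-axis gridline crossings are at y ∈ {-1, 0, 1}.
(d) Fitting integer coefficients to these (and the overall shape) gives p.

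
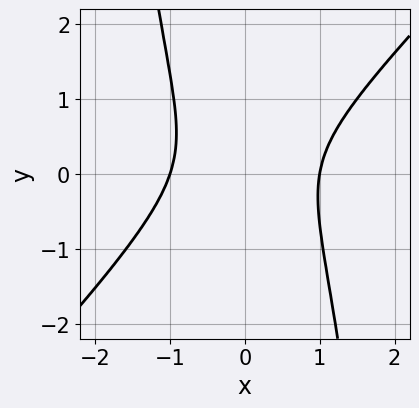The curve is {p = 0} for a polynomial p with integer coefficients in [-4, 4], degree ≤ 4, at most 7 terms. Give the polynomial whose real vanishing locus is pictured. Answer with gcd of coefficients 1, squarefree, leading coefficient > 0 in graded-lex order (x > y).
1. The degree is 4 — the shape is more complex than any degree-3 curve.
2. Observable constraints: the x-axis gridline crossings are at x ∈ {-1, 1}; no y-intercept at any integer in the box.
3. The integer polynomial consistent with all of this is the stated p.

3*x^4 - 3*x^3*y - 3*y^2 + y - 3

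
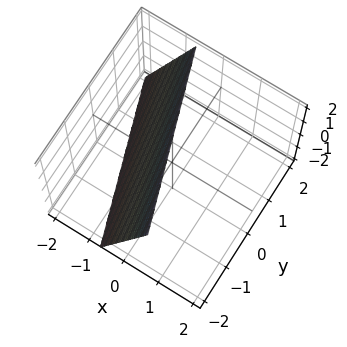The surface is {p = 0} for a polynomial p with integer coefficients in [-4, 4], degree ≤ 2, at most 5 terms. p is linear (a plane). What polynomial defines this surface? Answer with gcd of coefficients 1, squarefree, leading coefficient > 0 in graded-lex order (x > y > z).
(a) The degree is 1 — the surface is flat (a plane).
(b) Observable constraints: it meets the z-axis at z = 2 (among the integer gridlines); it crosses the y-axis at the gridline y = -2.
(c) Solving for integer coefficients yields p as stated.

3*x + y - z + 2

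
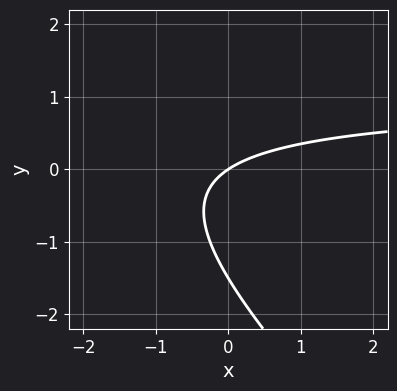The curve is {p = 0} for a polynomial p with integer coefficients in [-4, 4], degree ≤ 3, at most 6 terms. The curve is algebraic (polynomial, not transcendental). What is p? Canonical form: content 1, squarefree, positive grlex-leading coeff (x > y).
2*x*y + 2*y^2 - 2*x + 3*y

The degree is 2 — no degree-1 curve has this shape.
From the axis intercepts and sections: it meets the y-axis at y = 0 (among the integer gridlines); it crosses the x-axis at the gridline x = 0.
The integer polynomial consistent with all of this is the stated p.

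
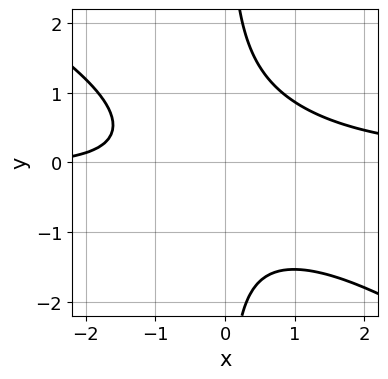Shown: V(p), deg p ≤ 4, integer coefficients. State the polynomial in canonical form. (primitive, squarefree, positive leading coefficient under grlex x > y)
2*x^2*y + 3*x*y^2 - x - 3

deg p = 3. A generic line meets the curve in up to 3 points.
Against the integer gridlines: the curve avoids every integer y-axis point in the box; the curve avoids every integer x-axis point in the box.
Matching integer coefficients to the picture gives p.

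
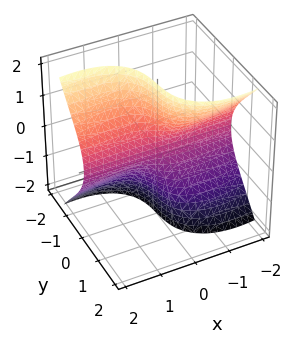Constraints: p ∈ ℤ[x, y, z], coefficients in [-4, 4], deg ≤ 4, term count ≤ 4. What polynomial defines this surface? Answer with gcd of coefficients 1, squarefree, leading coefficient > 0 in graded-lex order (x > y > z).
2*x^2*y + 2*x*z^2 + 2*y^3 + y

1. deg p = 3. A generic line meets the surface in up to 3 points.
2. Reading off the gridlines: it crosses the y-axis at the gridline y = 0; every point of the x-axis in the box is on the surface.
3. Solving for integer coefficients yields p as stated. Check: (0, 0, -1) on the z-axis lies on the surface, and p(0, 0, -1) = 0. ✓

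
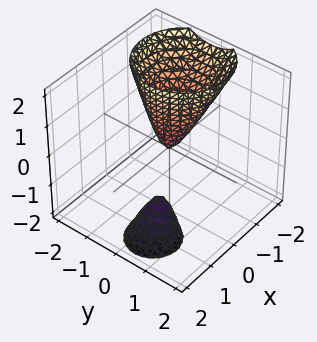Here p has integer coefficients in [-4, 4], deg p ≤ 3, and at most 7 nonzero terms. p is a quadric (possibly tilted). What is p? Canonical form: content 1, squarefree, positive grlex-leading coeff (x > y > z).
3*x^2 + 3*x*z + 3*y^2 + y*z - z

I count 2 distinct pieces. They look like related sheets of one shape, so recover p as a whole.
The degree is 2 — the shape is more complex than any degree-1 surface.
Against the integer gridlines: one z-axis crossing is at z = 0; it crosses the x-axis at the gridline x = 0; it crosses the y-axis at the gridline y = 0.
Solving for integer coefficients yields p as stated.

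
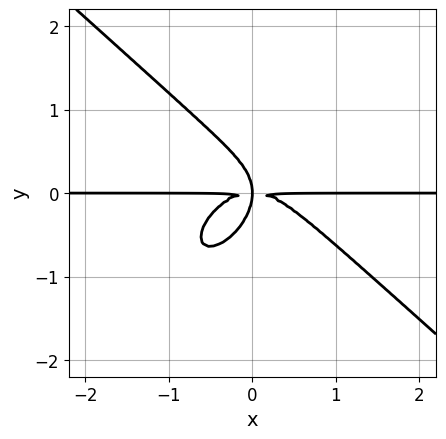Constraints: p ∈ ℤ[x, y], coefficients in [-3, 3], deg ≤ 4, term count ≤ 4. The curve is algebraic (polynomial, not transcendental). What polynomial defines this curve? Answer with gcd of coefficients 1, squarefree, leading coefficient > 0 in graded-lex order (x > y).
First, deg p = 4.
Then, from the axis intercepts and sections: the visible x-axis segment lies entirely on the curve.
Finally, putting this together gives p.

3*x^3*y - x*y^3 + 3*y^4 + 3*x*y^2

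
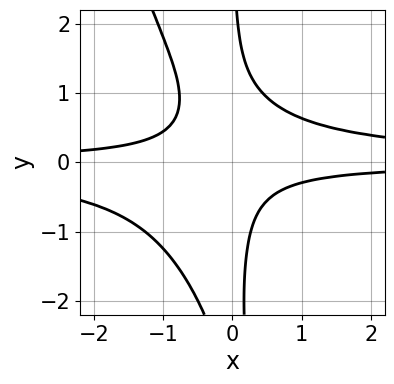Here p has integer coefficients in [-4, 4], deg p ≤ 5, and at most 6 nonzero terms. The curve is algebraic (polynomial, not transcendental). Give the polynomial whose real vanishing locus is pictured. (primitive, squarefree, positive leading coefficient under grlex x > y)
3*x^2*y^2 + x*y^3 + 2*x*y^2 - 2*x*y - 1

deg p = 4.
From the axis intercepts and sections: the curve avoids every integer y-axis point in the box; the curve avoids every integer x-axis point in the box.
Matching integer coefficients to the picture gives p.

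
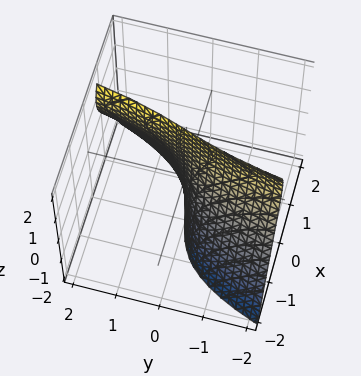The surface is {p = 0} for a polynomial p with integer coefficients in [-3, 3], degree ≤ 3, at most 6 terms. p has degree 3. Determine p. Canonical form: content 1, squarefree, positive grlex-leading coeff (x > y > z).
3*x^3 - y*z^2 + 3*y*z + 3*x - 3*y

1. The degree is 3 — the shape is more complex than any degree-2 surface.
2. Checking where it meets the axes: it crosses the y-axis at the gridline y = 0; one x-axis crossing is at x = 0.
3. Fitting integer coefficients to these (and the overall shape) gives p. Check: (0, 0, -2) on the z-axis lies on the surface, and p(0, 0, -2) = 0. ✓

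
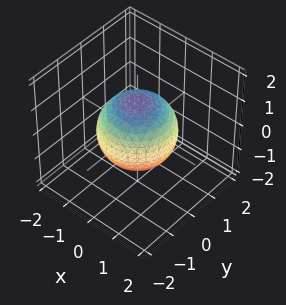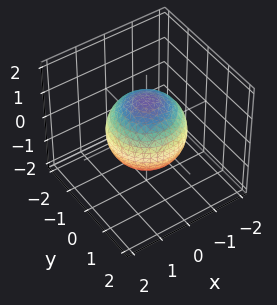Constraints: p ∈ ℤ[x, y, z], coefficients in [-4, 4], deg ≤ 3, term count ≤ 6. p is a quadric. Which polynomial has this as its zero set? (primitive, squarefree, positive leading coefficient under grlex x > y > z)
First, the degree is 2 — bounded and convex; a quadric.
Next, symmetries: the surface is invariant under rotation about z: p = q(x² + y², z); it's symmetric under z → −z, forcing even powers of z.
Next, observable constraints: a circular section at z = -1 has radius between 0 and 1.
Finally, the integer polynomial consistent with all of this is the stated p.

2*x^2 + 2*y^2 + 2*z^2 - 3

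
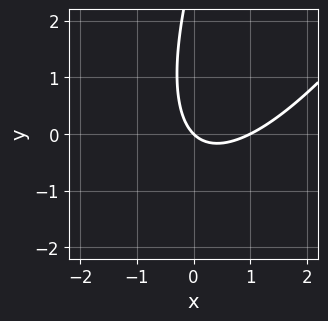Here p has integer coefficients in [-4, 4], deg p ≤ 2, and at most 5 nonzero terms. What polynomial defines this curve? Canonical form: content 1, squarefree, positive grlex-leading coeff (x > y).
deg p = 2.
Checking where it meets the axes: one y-axis crossing is at y = 0; the x-axis gridline crossings are at x ∈ {0, 1}.
Solving for integer coefficients yields p as stated.

3*x^2 - 3*x*y + y^2 - 3*x - 3*y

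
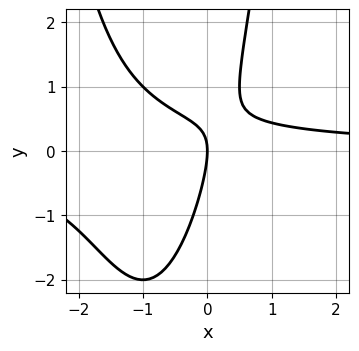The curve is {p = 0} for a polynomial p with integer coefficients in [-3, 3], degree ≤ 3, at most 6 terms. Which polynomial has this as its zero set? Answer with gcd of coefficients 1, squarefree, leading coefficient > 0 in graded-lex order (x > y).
2*x^2*y + 3*x*y - y^2 - 2*x

(a) The degree is 3 — the shape is more complex than any degree-2 curve.
(b) From the axis intercepts and sections: one x-axis crossing is at x = 0; it meets the y-axis at y = 0 (among the integer gridlines).
(c) Together with the visible shape, these determine p as stated.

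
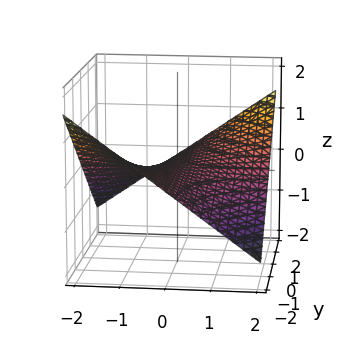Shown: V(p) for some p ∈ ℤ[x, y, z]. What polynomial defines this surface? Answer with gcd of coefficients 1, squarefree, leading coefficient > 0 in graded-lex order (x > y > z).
x*y - 3*z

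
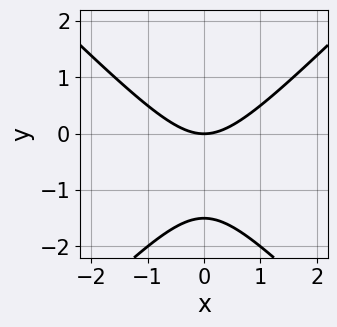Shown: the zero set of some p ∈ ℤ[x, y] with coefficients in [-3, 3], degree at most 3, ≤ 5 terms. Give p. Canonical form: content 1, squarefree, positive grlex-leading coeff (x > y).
2*x^2 - 2*y^2 - 3*y

1. The degree is 2 — no degree-1 curve has this shape.
2. Symmetries: it's symmetric under x → −x, forcing even powers of x.
3. Reading off the gridlines: it meets the y-axis at y = 0 (among the integer gridlines); it crosses the x-axis at the gridline x = 0.
4. Assembling these constraints gives the stated polynomial.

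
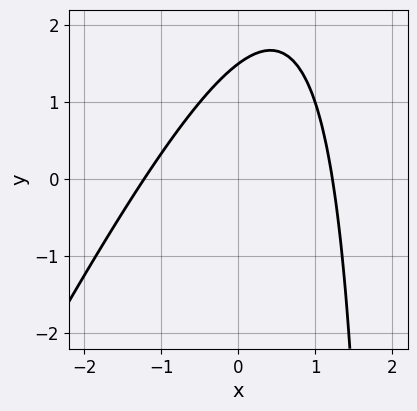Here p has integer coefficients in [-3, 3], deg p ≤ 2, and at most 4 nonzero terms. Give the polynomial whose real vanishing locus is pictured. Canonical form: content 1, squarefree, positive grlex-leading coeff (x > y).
2*x^2 - x*y + 2*y - 3

First, deg p = 2. A generic line meets the curve in up to 2 points.
Finally, matching integer coefficients to the picture gives p.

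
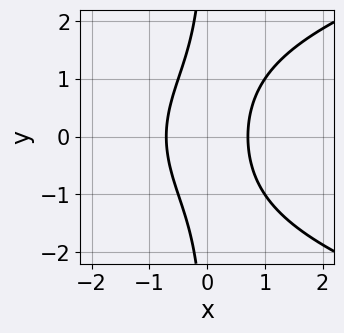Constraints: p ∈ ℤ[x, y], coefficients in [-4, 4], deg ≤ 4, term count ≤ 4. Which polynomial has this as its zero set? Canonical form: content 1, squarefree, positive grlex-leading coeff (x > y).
1. deg p = 3.
2. Symmetries: the y ↦ −y reflection is a symmetry, so y appears only in even powers.
3. Observable constraints: no y-intercept at any integer in the box.
4. Matching integer coefficients to the picture gives p.

x*y^2 - 2*x^2 + 1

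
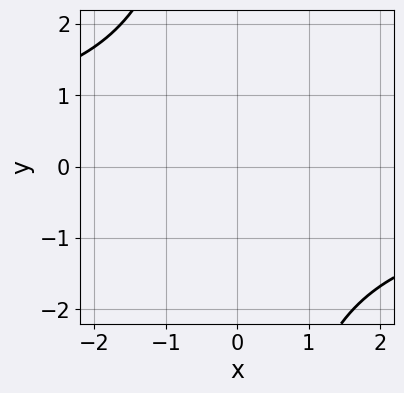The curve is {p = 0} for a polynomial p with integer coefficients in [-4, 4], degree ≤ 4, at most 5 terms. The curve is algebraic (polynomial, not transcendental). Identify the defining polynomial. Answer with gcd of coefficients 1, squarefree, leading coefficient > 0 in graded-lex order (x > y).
(a) Degree: a generic line meets the curve in up to 4 points, so deg p = 4.
(b) Observable constraints: no x-intercept at any integer in the box; no y-intercept at any integer in the box.
(c) These observations pin down the coefficients.

x*y^3 + 3*y^2 + 1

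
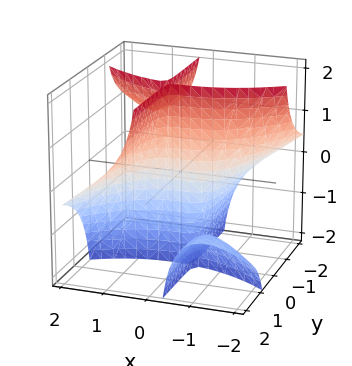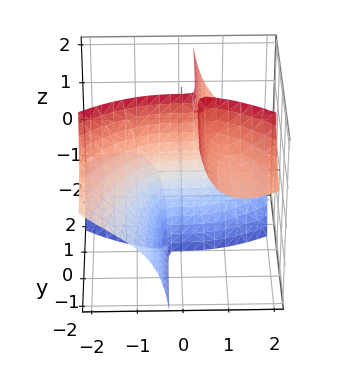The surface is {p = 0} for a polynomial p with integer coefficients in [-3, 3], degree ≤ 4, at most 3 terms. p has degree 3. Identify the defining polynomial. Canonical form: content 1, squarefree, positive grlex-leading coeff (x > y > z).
First, I count 2 distinct pieces. Treating them together as one polynomial.
Then, deg p = 3. A generic line meets the surface in up to 3 points.
Then, checking where it meets the axes: every point of the z-axis in the box is on the surface; one y-axis crossing is at y = 0.
Finally, the integer polynomial consistent with all of this is the stated p.

x^3 + 3*x*y*z - 2*y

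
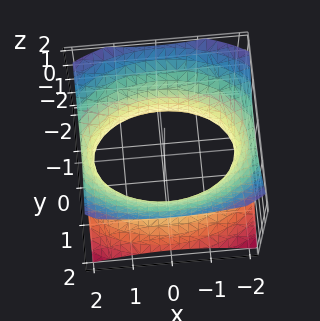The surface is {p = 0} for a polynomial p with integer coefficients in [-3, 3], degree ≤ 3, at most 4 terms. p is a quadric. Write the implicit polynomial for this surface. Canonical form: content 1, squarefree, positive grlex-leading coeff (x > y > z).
1. deg p = 2. One connected sheet with a waist; a quadric.
2. Symmetries: the y ↦ −y reflection is a symmetry, so y appears only in even powers; it's symmetric under z → −z, forcing even powers of z; it's symmetric under x → −x, forcing even powers of x.
3. Observable constraints: it misses every integer gridline on the z-axis.
4. Fitting integer coefficients to these (and the overall shape) gives p.

x^2 + 2*y^2 - 2*z^2 - 3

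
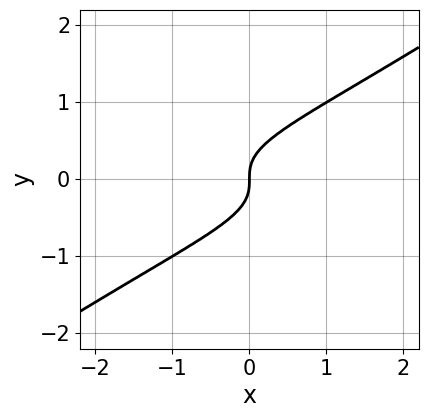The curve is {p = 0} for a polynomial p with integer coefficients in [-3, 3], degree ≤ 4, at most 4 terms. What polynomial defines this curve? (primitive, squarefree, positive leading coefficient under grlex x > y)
2*x*y^2 - 3*y^3 + x

Degree: the shape is more complex than any degree-2 curve, so deg p = 3.
Against the integer gridlines: it crosses the y-axis at the gridline y = 0; it crosses the x-axis at the gridline x = 0.
Fitting integer coefficients to these (and the overall shape) gives p.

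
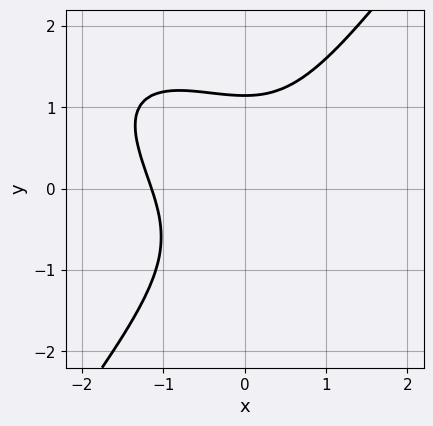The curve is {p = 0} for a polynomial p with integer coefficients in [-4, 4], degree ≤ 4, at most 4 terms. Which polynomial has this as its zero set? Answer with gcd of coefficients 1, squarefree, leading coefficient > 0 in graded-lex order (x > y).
First, deg p = 3.
Finally, the integer polynomial consistent with all of this is the stated p.

2*x^3 + 2*x^2*y - 2*y^3 + 3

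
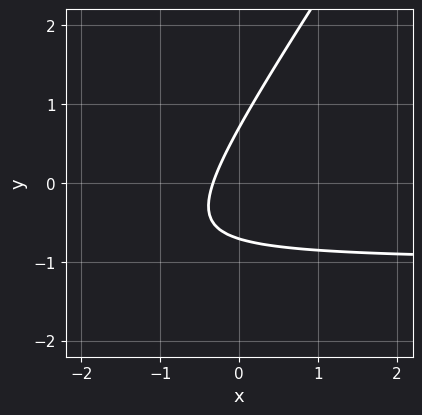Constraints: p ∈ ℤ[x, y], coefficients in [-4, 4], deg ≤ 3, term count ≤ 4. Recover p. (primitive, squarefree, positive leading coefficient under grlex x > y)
3*x*y - 2*y^2 + 3*x + 1

First, deg p = 2. No degree-1 curve has this shape.
Finally, matching integer coefficients to the picture gives p.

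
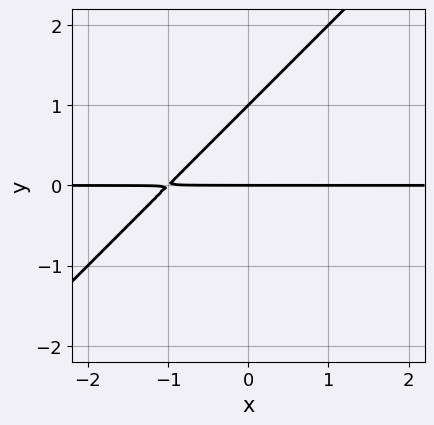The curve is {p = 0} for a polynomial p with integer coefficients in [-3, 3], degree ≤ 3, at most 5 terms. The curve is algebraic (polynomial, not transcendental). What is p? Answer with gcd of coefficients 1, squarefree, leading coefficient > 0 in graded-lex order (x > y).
x*y - y^2 + y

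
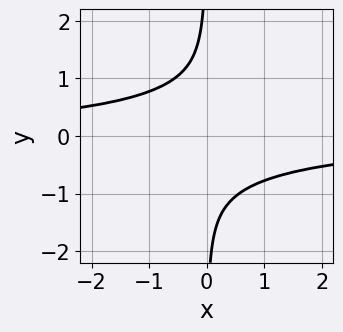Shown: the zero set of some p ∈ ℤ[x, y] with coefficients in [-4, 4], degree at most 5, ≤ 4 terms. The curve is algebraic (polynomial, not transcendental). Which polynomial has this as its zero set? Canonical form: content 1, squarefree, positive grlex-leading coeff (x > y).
1. Degree: no degree-3 curve has this shape, so deg p = 4.
2. Against the integer gridlines: no x-intercept at any integer in the box; the curve avoids every integer y-axis point in the box.
3. The integer polynomial consistent with all of this is the stated p.

x^2*y^2 - 3*x*y^3 - 2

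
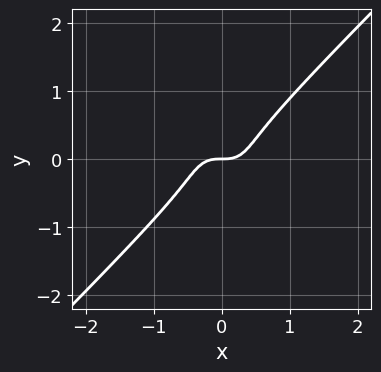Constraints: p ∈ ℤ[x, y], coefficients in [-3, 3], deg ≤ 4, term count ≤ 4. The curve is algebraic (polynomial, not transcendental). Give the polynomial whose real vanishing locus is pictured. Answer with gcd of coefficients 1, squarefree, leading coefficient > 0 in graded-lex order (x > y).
3*x^3 - 3*y^3 - y

(a) The degree is 3 — no degree-2 curve has this shape.
(b) Against the integer gridlines: it meets the y-axis at y = 0 (among the integer gridlines); it crosses the x-axis at the gridline x = 0.
(c) Assembling these constraints gives the stated polynomial.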